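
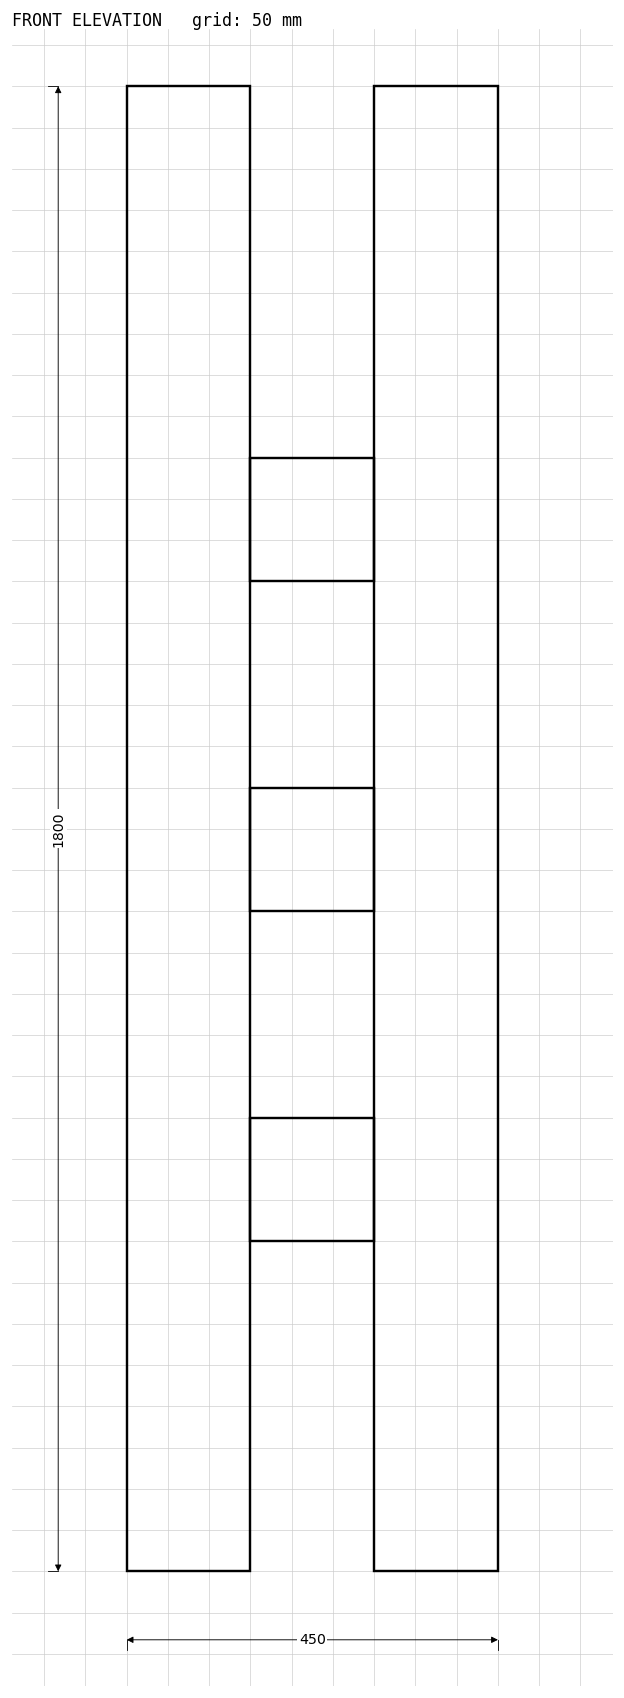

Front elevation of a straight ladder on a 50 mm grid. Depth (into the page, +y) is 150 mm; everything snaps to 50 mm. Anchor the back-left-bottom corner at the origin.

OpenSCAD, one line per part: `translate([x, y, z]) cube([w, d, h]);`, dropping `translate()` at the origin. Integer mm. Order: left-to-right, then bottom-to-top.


cube([150, 150, 1800]);
translate([150, 0, 400]) cube([150, 150, 150]);
translate([150, 0, 800]) cube([150, 150, 150]);
translate([150, 0, 1200]) cube([150, 150, 150]);
translate([300, 0, 0]) cube([150, 150, 1800]);


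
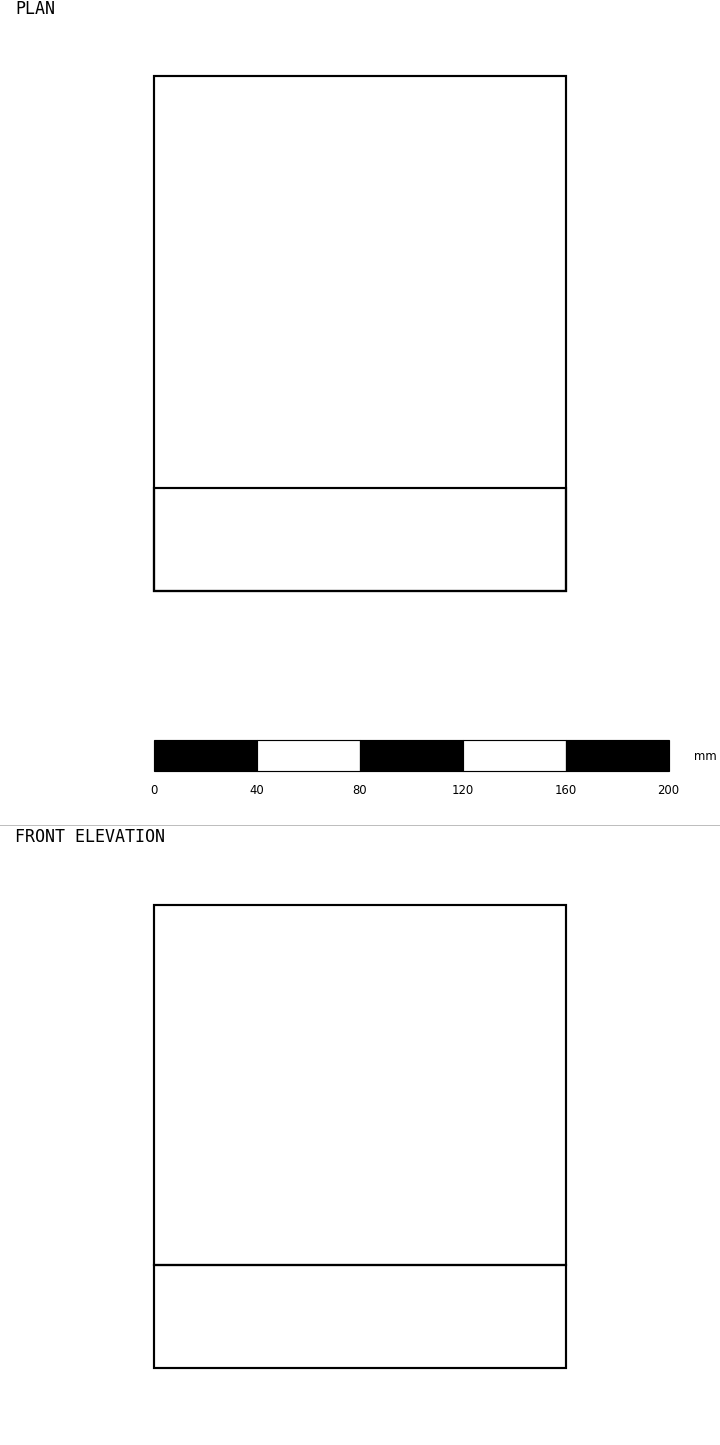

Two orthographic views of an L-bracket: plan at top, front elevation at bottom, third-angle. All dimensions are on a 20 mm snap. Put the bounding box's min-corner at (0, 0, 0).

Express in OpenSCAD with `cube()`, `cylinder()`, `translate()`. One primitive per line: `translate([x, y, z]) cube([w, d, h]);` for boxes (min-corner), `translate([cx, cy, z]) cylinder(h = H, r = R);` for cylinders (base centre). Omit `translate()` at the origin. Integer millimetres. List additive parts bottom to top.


cube([160, 200, 40]);
translate([0, 0, 40]) cube([160, 40, 140]);


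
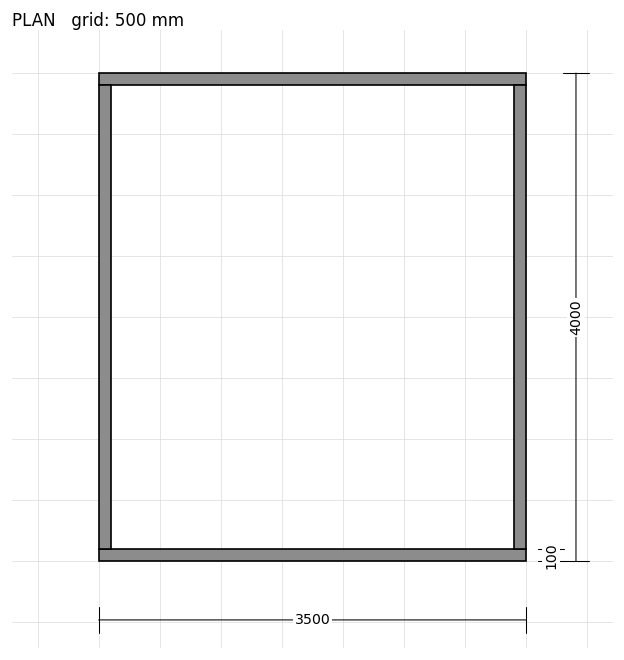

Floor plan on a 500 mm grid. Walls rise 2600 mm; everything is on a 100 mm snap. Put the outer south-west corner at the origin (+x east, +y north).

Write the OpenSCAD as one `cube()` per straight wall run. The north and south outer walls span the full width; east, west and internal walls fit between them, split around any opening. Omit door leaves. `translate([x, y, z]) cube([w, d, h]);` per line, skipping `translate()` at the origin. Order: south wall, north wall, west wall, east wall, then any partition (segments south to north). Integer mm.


cube([3500, 100, 2600]);
translate([0, 3900, 0]) cube([3500, 100, 2600]);
translate([0, 100, 0]) cube([100, 3800, 2600]);
translate([3400, 100, 0]) cube([100, 3800, 2600]);


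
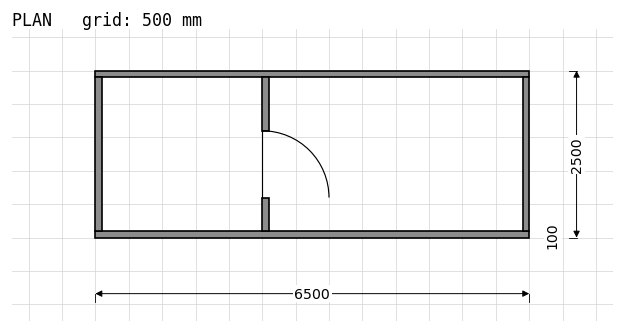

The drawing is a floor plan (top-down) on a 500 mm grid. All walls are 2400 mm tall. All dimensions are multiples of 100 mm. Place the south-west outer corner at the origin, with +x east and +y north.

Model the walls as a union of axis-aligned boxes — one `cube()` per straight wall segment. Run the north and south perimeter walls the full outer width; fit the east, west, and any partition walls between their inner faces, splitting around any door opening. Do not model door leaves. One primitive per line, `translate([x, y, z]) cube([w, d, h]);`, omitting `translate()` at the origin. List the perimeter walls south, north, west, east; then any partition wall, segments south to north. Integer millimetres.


cube([6500, 100, 2400]);
translate([0, 2400, 0]) cube([6500, 100, 2400]);
translate([0, 100, 0]) cube([100, 2300, 2400]);
translate([6400, 100, 0]) cube([100, 2300, 2400]);
translate([2500, 100, 0]) cube([100, 500, 2400]);
translate([2500, 1600, 0]) cube([100, 800, 2400]);


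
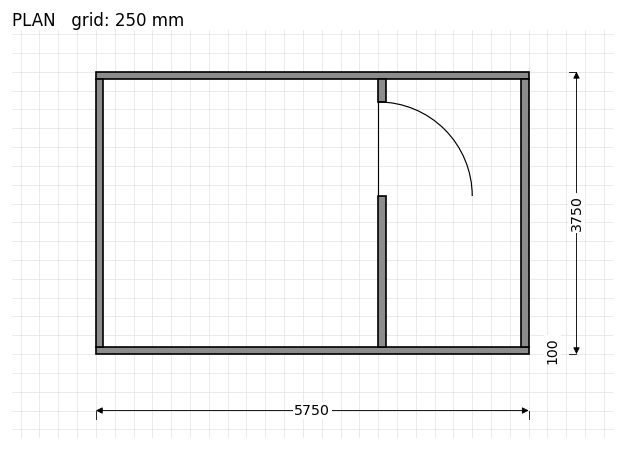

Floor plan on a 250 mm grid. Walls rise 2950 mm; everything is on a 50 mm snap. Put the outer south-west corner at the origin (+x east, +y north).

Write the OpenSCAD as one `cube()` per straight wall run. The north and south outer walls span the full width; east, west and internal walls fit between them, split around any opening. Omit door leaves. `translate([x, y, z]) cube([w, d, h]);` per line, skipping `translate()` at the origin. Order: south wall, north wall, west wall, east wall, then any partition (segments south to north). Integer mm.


cube([5750, 100, 2950]);
translate([0, 3650, 0]) cube([5750, 100, 2950]);
translate([0, 100, 0]) cube([100, 3550, 2950]);
translate([5650, 100, 0]) cube([100, 3550, 2950]);
translate([3750, 100, 0]) cube([100, 2000, 2950]);
translate([3750, 3350, 0]) cube([100, 300, 2950]);


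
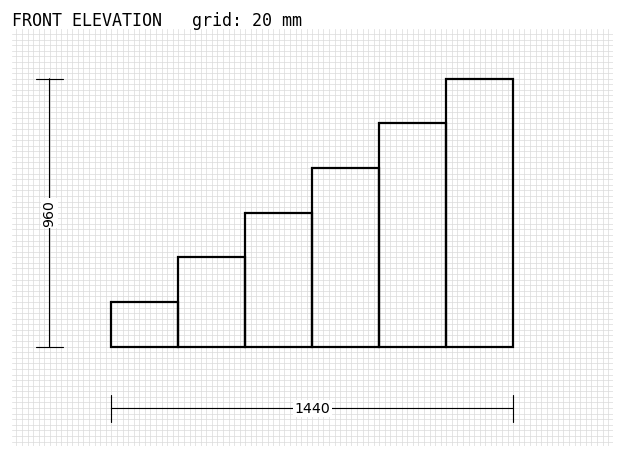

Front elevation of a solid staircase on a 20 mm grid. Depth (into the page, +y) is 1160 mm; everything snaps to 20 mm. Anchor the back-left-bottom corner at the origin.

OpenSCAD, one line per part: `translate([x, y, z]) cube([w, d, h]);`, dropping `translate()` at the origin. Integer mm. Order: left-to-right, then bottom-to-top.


cube([240, 1160, 160]);
translate([240, 0, 0]) cube([240, 1160, 320]);
translate([480, 0, 0]) cube([240, 1160, 480]);
translate([720, 0, 0]) cube([240, 1160, 640]);
translate([960, 0, 0]) cube([240, 1160, 800]);
translate([1200, 0, 0]) cube([240, 1160, 960]);


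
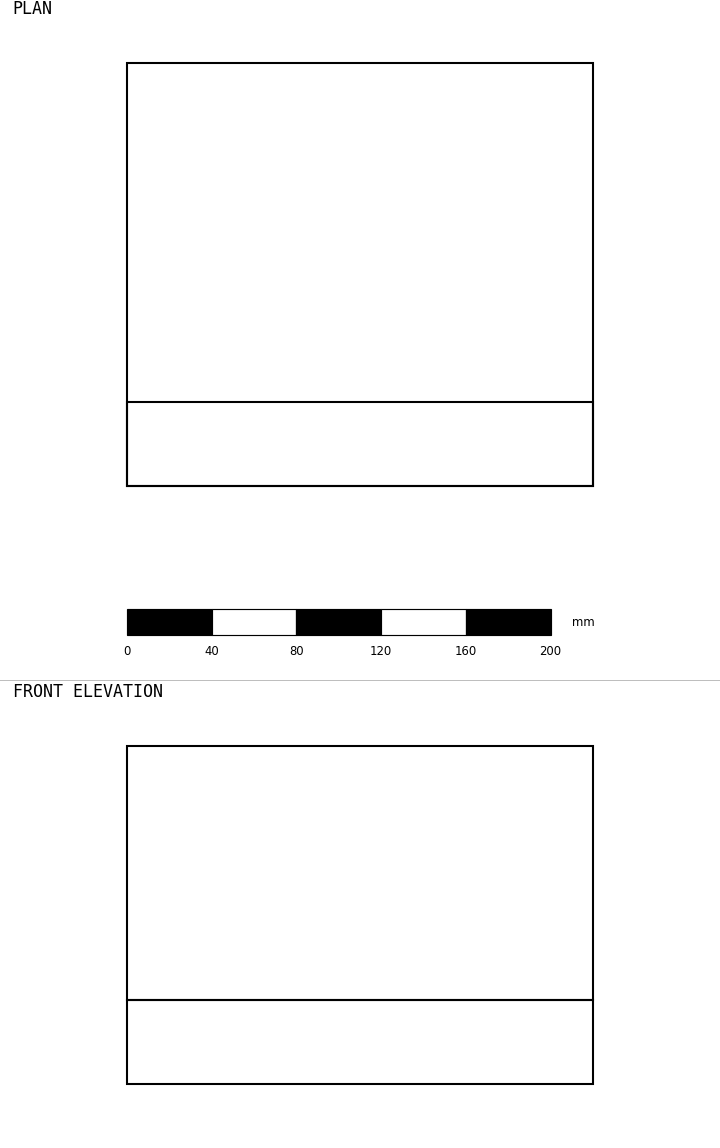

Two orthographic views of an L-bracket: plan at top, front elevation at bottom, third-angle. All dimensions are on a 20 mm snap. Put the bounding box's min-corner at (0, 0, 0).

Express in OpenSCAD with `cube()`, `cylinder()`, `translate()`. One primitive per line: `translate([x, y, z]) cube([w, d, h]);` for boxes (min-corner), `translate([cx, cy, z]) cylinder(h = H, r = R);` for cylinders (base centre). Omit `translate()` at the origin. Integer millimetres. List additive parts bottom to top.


cube([220, 200, 40]);
translate([0, 0, 40]) cube([220, 40, 120]);


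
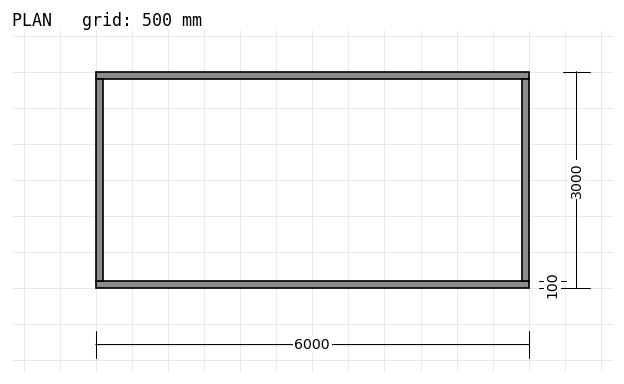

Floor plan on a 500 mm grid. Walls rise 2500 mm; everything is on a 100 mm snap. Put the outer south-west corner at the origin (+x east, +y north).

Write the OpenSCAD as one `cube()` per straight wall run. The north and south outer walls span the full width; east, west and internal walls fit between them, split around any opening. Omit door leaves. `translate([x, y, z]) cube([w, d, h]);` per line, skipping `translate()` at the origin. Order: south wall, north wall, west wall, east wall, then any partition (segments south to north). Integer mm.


cube([6000, 100, 2500]);
translate([0, 2900, 0]) cube([6000, 100, 2500]);
translate([0, 100, 0]) cube([100, 2800, 2500]);
translate([5900, 100, 0]) cube([100, 2800, 2500]);


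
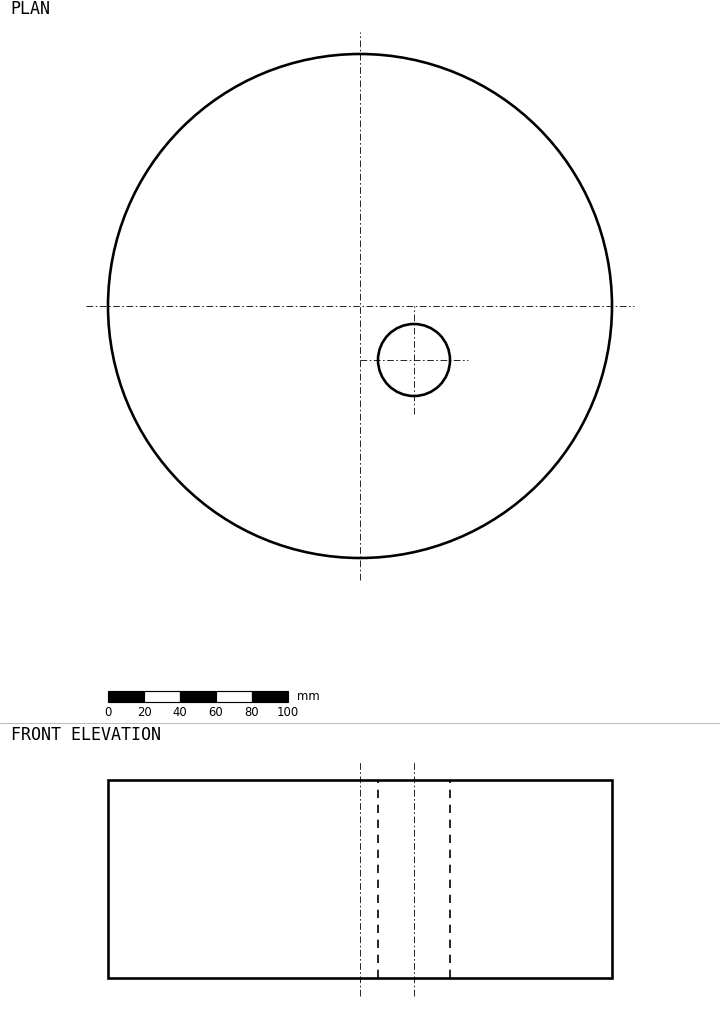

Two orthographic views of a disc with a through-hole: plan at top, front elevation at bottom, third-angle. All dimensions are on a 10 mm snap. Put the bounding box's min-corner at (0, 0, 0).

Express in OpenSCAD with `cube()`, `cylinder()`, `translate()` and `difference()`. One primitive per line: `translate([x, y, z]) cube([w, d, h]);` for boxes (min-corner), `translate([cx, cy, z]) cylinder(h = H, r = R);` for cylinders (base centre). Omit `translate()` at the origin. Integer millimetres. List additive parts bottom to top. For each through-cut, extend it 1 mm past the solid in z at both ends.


difference() {
  translate([140, 140, 0]) cylinder(h = 110, r = 140);
  translate([170, 110, -1]) cylinder(h = 112, r = 20);
}


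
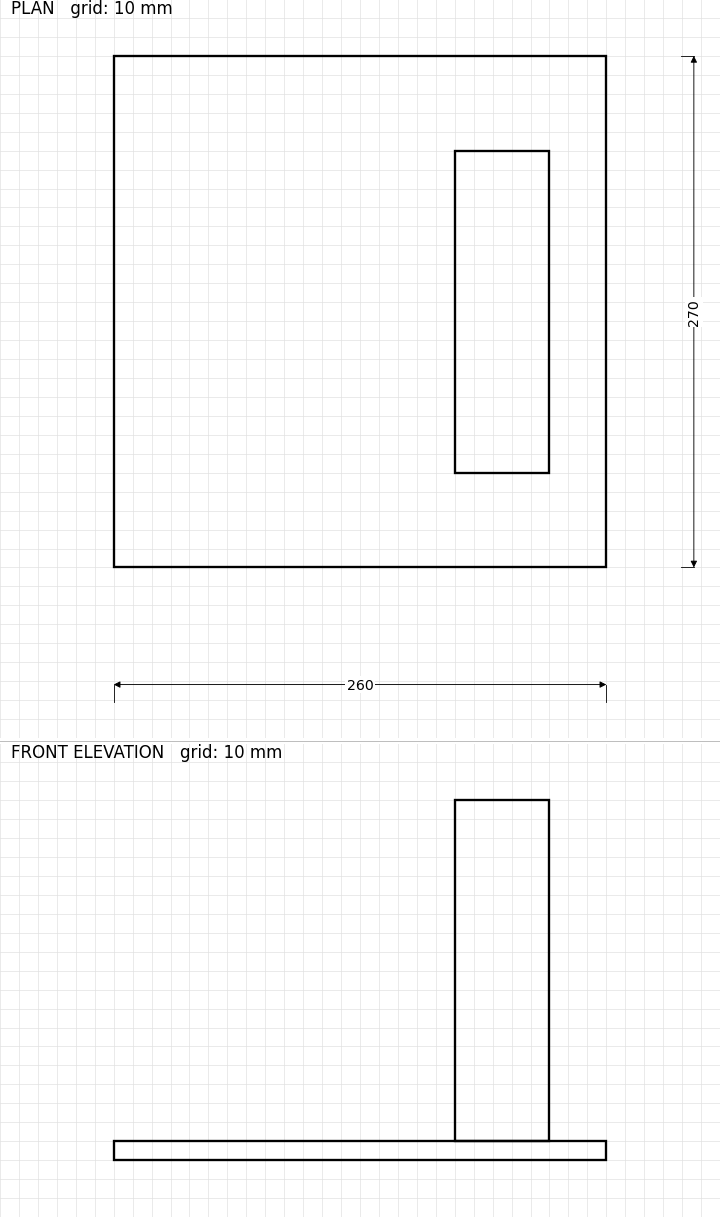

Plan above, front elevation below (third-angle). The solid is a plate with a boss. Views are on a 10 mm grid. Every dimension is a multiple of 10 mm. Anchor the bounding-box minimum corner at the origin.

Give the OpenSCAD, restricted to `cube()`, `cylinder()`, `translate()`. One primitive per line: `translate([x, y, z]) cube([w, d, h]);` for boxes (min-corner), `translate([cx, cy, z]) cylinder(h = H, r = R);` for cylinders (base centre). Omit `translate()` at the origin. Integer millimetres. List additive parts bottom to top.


cube([260, 270, 10]);
translate([180, 50, 10]) cube([50, 170, 180]);


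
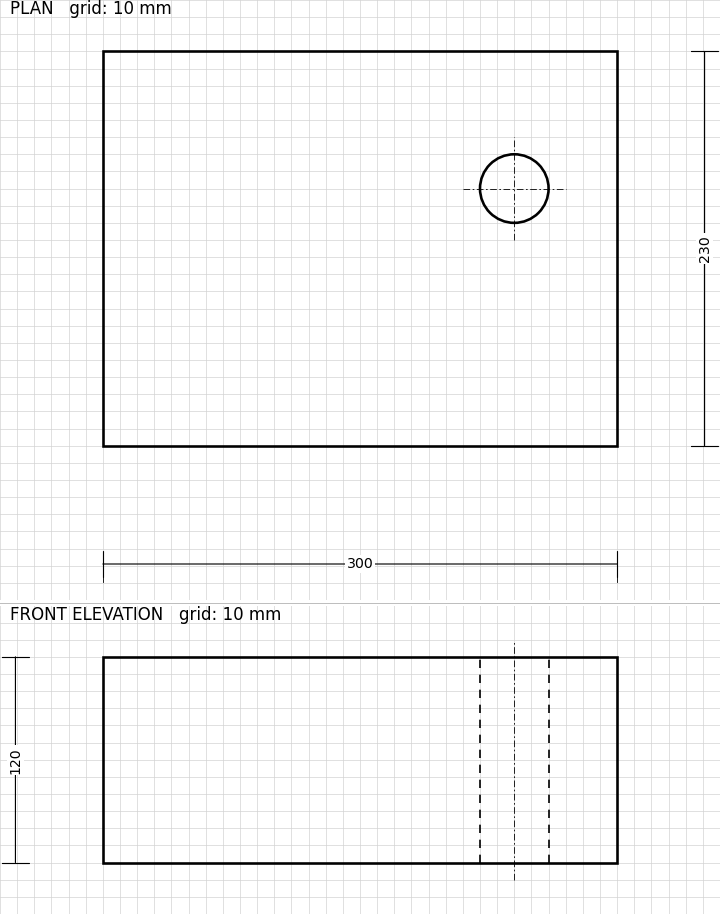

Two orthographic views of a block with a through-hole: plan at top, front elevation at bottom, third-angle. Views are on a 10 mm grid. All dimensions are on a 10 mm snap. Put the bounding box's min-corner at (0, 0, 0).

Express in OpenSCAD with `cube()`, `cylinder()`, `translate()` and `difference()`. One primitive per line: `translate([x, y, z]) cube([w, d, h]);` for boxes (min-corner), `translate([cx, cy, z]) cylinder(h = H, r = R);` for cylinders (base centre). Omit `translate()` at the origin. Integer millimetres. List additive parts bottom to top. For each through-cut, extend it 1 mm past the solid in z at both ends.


difference() {
  cube([300, 230, 120]);
  translate([240, 150, -1]) cylinder(h = 122, r = 20);
}


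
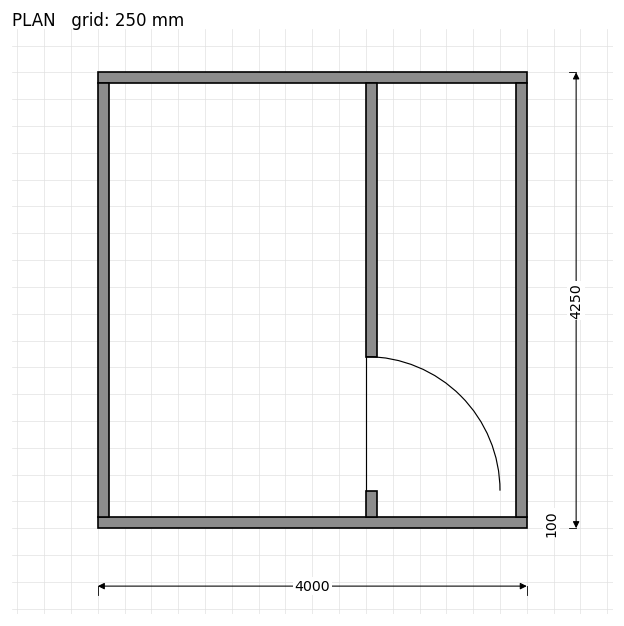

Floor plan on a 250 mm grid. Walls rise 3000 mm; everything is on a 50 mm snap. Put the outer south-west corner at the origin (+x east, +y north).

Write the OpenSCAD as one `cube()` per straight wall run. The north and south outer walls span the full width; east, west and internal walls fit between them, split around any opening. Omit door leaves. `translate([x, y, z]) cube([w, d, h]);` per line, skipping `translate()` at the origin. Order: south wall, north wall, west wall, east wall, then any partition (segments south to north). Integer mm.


cube([4000, 100, 3000]);
translate([0, 4150, 0]) cube([4000, 100, 3000]);
translate([0, 100, 0]) cube([100, 4050, 3000]);
translate([3900, 100, 0]) cube([100, 4050, 3000]);
translate([2500, 100, 0]) cube([100, 250, 3000]);
translate([2500, 1600, 0]) cube([100, 2550, 3000]);


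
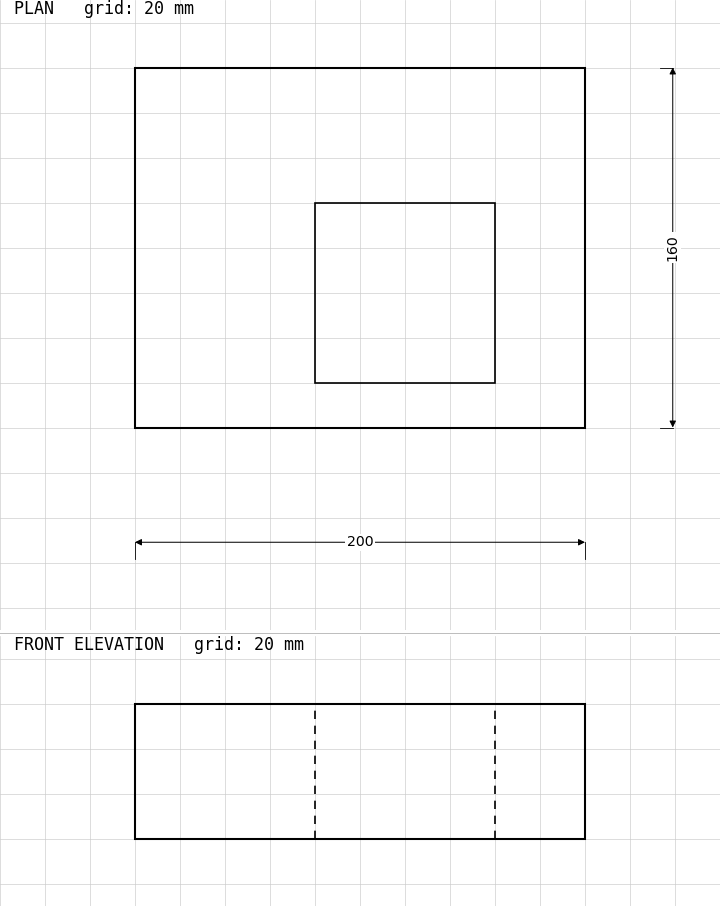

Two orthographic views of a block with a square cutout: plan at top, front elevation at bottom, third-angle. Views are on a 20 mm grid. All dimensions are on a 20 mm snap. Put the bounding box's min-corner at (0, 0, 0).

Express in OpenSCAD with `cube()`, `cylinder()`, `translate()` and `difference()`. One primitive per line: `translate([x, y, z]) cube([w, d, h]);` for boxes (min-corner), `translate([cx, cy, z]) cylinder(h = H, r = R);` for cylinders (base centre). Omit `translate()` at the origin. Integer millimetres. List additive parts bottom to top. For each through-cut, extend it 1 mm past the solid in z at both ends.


difference() {
  cube([200, 160, 60]);
  translate([80, 20, -1]) cube([80, 80, 62]);
}


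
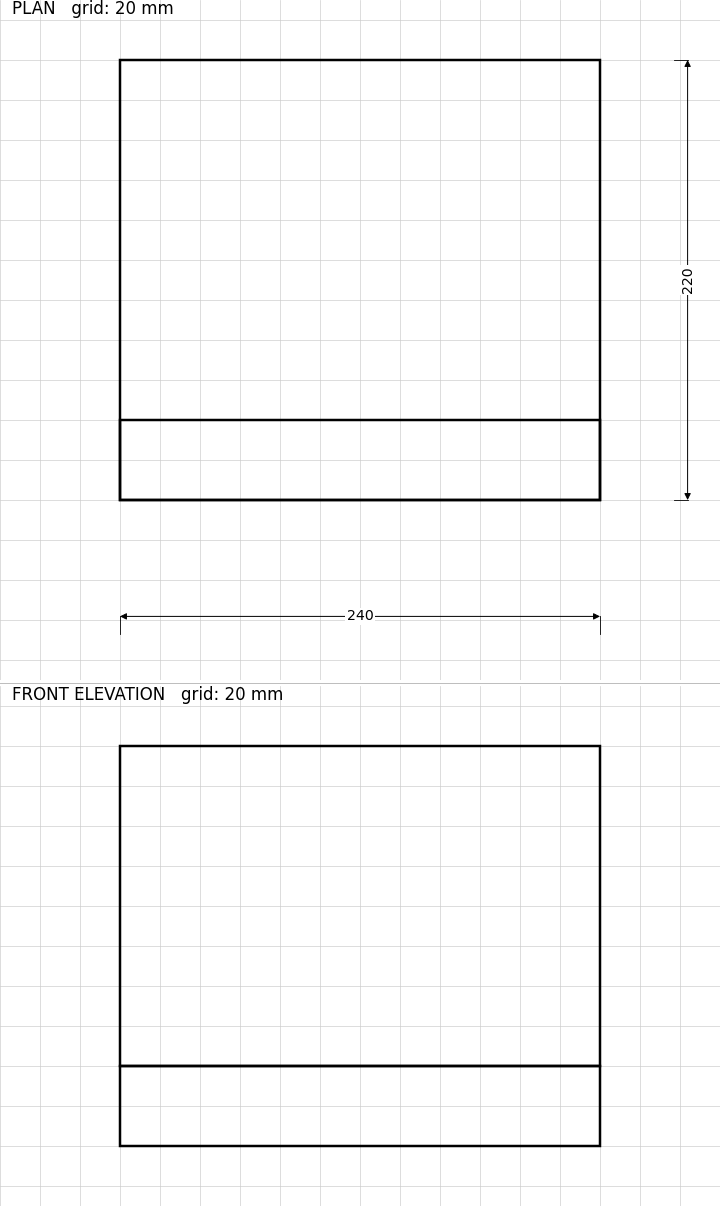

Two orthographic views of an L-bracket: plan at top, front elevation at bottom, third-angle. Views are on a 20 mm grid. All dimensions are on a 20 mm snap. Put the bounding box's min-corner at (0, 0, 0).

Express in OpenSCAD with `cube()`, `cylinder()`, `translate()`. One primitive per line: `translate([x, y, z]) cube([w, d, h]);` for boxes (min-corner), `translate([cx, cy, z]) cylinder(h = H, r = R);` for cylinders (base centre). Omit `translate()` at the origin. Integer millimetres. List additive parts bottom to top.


cube([240, 220, 40]);
translate([0, 0, 40]) cube([240, 40, 160]);


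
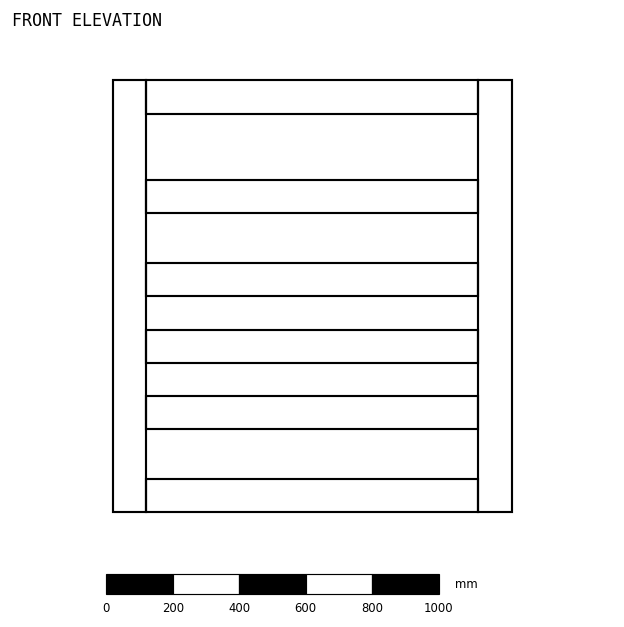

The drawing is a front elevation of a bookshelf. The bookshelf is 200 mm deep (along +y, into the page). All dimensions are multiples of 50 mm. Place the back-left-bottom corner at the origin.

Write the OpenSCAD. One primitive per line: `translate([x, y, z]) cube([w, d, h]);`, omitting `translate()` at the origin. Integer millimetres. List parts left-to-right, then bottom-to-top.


cube([100, 200, 1300]);
translate([100, 0, 0]) cube([1000, 200, 100]);
translate([100, 0, 250]) cube([1000, 200, 100]);
translate([100, 0, 450]) cube([1000, 200, 100]);
translate([100, 0, 650]) cube([1000, 200, 100]);
translate([100, 0, 900]) cube([1000, 200, 100]);
translate([100, 0, 1200]) cube([1000, 200, 100]);
translate([1100, 0, 0]) cube([100, 200, 1300]);


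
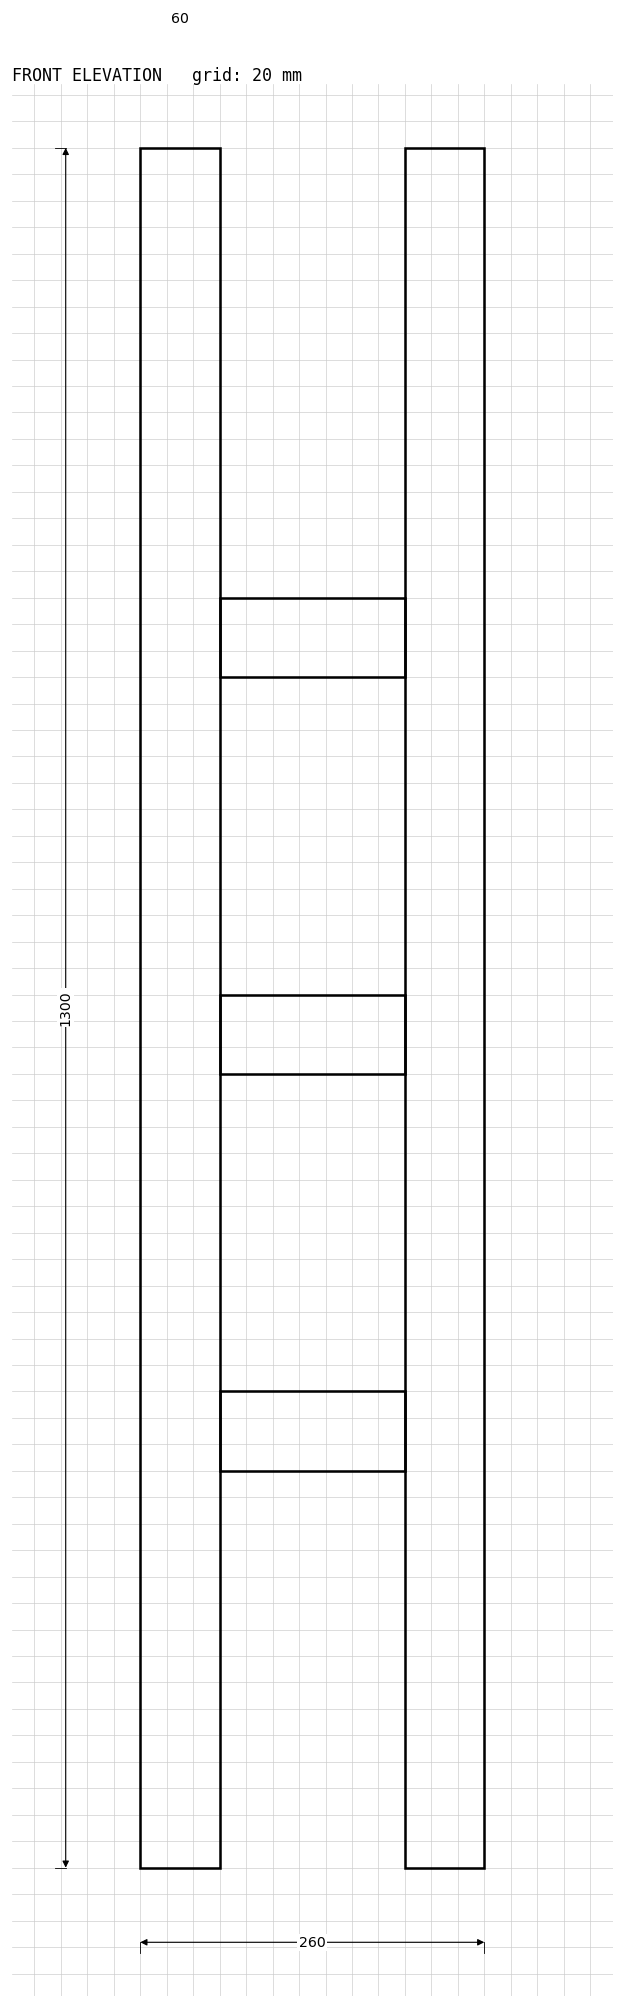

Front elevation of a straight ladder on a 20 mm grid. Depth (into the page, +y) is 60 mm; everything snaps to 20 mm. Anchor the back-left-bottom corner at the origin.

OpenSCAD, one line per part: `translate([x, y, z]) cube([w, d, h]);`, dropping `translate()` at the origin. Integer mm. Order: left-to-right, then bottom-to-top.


cube([60, 60, 1300]);
translate([60, 0, 300]) cube([140, 60, 60]);
translate([60, 0, 600]) cube([140, 60, 60]);
translate([60, 0, 900]) cube([140, 60, 60]);
translate([200, 0, 0]) cube([60, 60, 1300]);


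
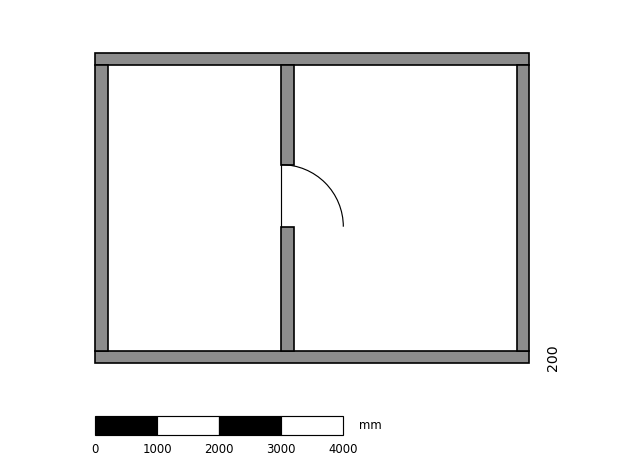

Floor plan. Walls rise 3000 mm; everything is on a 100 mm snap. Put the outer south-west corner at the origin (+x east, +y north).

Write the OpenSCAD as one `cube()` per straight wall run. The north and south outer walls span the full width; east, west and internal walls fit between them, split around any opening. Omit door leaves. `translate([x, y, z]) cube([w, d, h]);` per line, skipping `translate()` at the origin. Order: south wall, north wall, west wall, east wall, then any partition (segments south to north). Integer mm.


cube([7000, 200, 3000]);
translate([0, 4800, 0]) cube([7000, 200, 3000]);
translate([0, 200, 0]) cube([200, 4600, 3000]);
translate([6800, 200, 0]) cube([200, 4600, 3000]);
translate([3000, 200, 0]) cube([200, 2000, 3000]);
translate([3000, 3200, 0]) cube([200, 1600, 3000]);


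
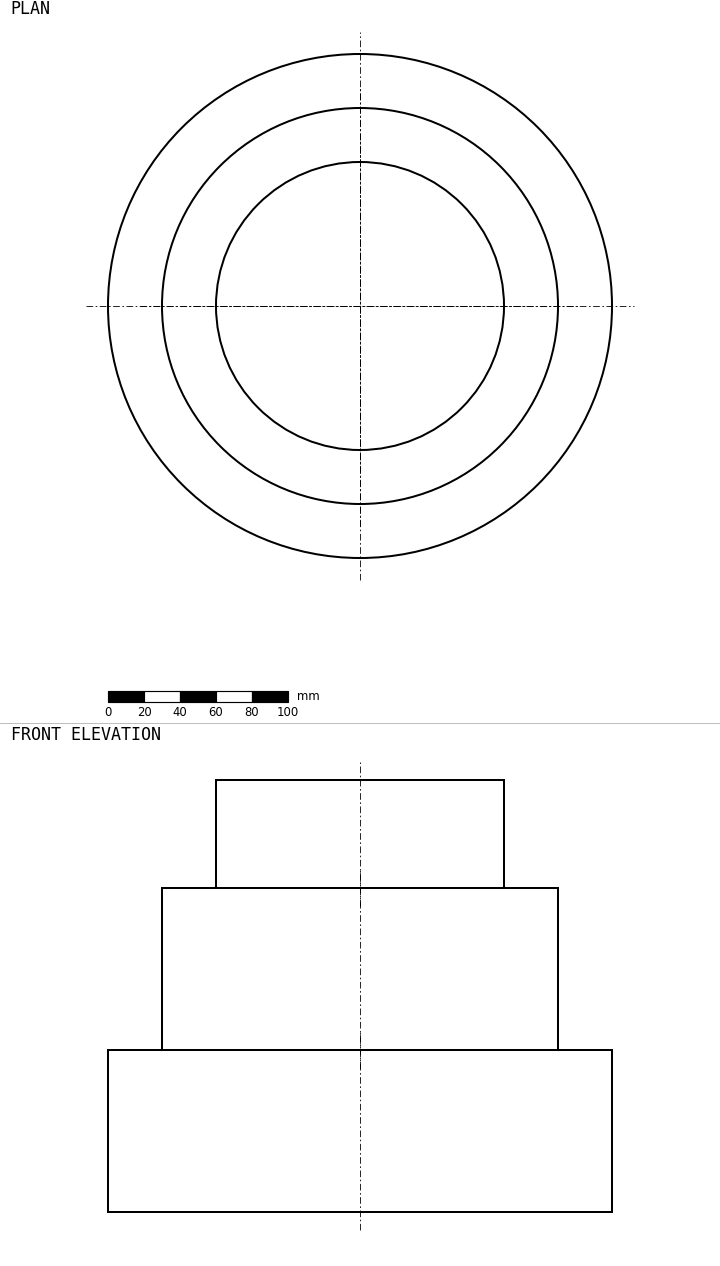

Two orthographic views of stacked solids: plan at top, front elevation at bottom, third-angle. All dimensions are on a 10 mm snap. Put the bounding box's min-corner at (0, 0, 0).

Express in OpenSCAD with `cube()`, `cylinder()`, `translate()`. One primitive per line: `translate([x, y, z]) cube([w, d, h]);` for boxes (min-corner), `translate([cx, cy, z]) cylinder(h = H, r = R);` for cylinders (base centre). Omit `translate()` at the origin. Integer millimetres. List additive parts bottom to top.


translate([140, 140, 0]) cylinder(h = 90, r = 140);
translate([140, 140, 90]) cylinder(h = 90, r = 110);
translate([140, 140, 180]) cylinder(h = 60, r = 80);


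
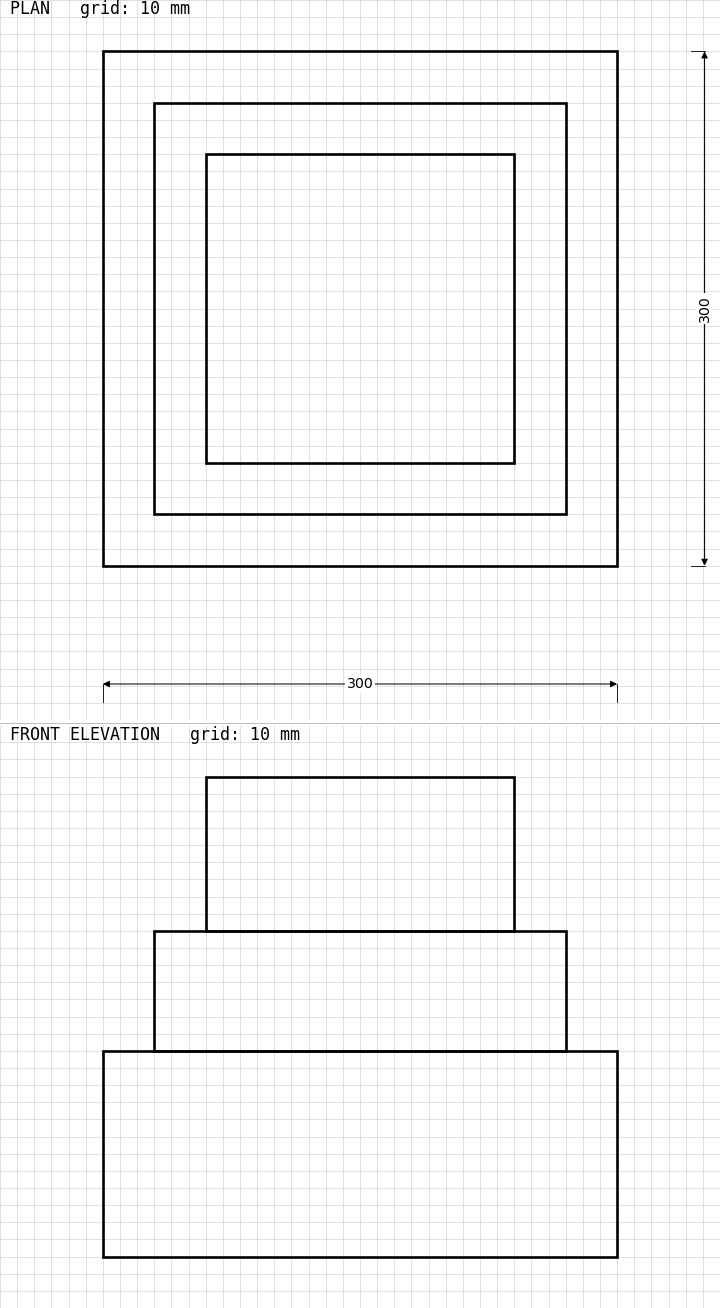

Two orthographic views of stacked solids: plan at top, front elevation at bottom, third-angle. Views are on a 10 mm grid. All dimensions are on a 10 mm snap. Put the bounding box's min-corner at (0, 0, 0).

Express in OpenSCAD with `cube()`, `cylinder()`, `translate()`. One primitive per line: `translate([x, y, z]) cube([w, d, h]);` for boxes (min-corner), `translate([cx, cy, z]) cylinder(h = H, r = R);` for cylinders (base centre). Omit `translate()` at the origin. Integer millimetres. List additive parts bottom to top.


cube([300, 300, 120]);
translate([30, 30, 120]) cube([240, 240, 70]);
translate([60, 60, 190]) cube([180, 180, 90]);


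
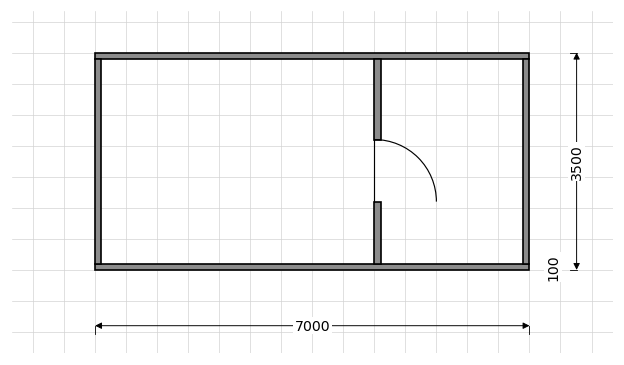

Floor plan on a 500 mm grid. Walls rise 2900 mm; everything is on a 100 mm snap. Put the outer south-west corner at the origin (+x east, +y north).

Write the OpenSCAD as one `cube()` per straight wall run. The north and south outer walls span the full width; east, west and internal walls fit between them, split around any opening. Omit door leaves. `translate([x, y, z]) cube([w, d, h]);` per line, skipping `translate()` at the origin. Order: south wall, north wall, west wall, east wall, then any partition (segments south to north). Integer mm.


cube([7000, 100, 2900]);
translate([0, 3400, 0]) cube([7000, 100, 2900]);
translate([0, 100, 0]) cube([100, 3300, 2900]);
translate([6900, 100, 0]) cube([100, 3300, 2900]);
translate([4500, 100, 0]) cube([100, 1000, 2900]);
translate([4500, 2100, 0]) cube([100, 1300, 2900]);


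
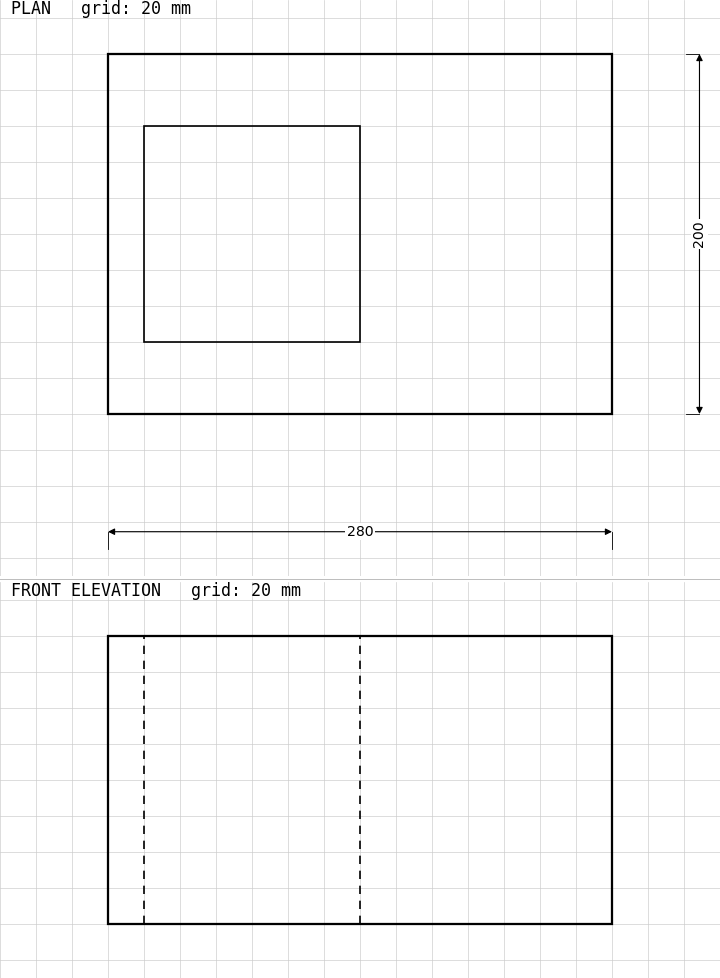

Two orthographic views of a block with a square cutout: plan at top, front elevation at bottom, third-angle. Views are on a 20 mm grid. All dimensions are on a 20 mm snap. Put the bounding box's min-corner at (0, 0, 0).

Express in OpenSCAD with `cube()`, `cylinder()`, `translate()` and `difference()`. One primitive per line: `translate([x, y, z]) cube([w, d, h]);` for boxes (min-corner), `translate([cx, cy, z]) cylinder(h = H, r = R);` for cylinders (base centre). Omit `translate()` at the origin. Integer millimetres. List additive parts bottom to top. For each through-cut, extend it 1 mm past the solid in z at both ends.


difference() {
  cube([280, 200, 160]);
  translate([20, 40, -1]) cube([120, 120, 162]);
}


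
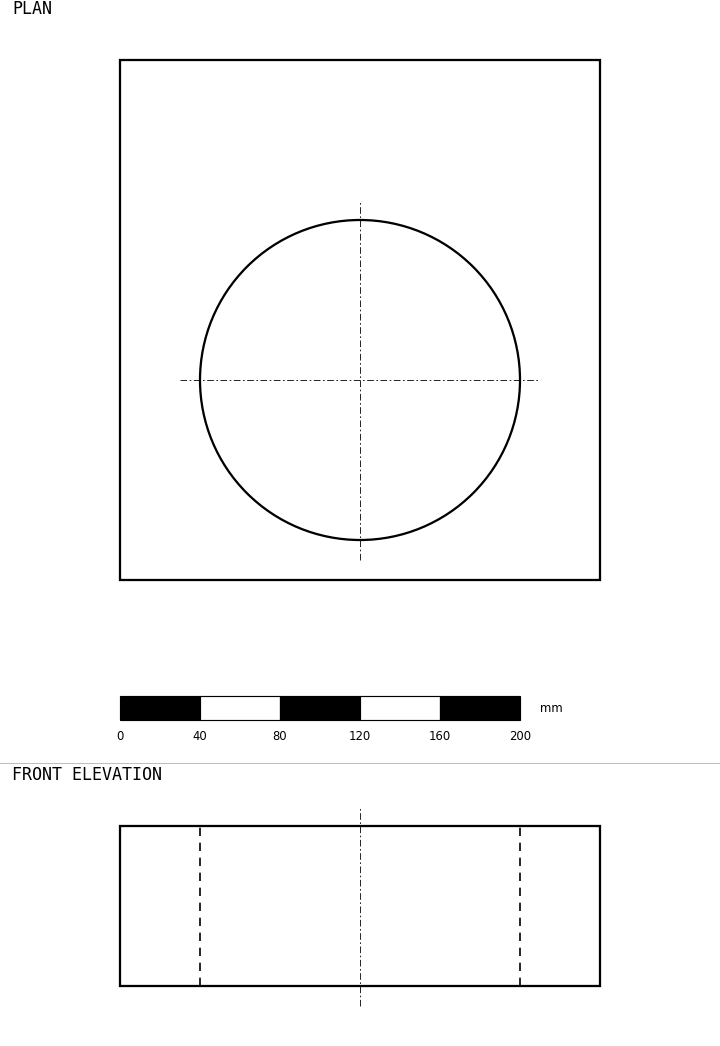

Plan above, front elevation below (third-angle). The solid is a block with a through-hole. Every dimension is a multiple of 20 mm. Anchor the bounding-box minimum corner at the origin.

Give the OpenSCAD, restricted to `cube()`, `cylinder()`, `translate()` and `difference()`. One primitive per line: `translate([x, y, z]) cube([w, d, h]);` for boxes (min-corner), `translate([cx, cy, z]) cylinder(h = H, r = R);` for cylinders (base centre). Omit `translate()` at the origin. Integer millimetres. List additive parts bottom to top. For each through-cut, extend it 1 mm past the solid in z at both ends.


difference() {
  cube([240, 260, 80]);
  translate([120, 100, -1]) cylinder(h = 82, r = 80);
}


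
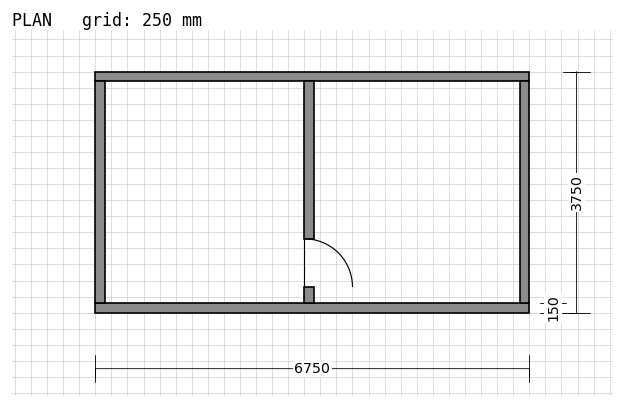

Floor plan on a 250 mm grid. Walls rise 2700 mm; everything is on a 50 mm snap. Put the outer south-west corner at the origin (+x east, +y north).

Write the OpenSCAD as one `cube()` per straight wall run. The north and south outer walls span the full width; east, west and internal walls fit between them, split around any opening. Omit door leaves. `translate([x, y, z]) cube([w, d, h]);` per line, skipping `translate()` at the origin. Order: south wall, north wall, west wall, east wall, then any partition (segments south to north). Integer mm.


cube([6750, 150, 2700]);
translate([0, 3600, 0]) cube([6750, 150, 2700]);
translate([0, 150, 0]) cube([150, 3450, 2700]);
translate([6600, 150, 0]) cube([150, 3450, 2700]);
translate([3250, 150, 0]) cube([150, 250, 2700]);
translate([3250, 1150, 0]) cube([150, 2450, 2700]);


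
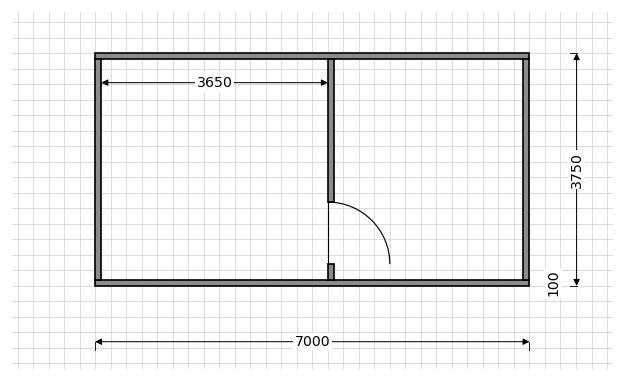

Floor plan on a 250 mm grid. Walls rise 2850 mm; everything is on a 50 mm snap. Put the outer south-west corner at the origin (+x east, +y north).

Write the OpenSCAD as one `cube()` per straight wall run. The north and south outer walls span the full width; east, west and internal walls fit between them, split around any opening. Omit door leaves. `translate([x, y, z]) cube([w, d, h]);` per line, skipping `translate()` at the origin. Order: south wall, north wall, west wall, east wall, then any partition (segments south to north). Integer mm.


cube([7000, 100, 2850]);
translate([0, 3650, 0]) cube([7000, 100, 2850]);
translate([0, 100, 0]) cube([100, 3550, 2850]);
translate([6900, 100, 0]) cube([100, 3550, 2850]);
translate([3750, 100, 0]) cube([100, 250, 2850]);
translate([3750, 1350, 0]) cube([100, 2300, 2850]);


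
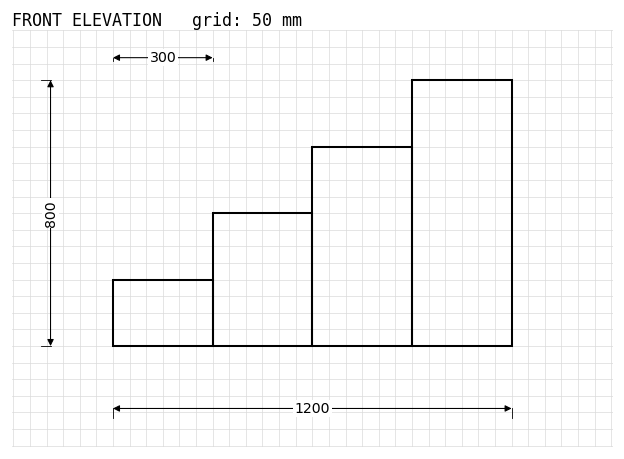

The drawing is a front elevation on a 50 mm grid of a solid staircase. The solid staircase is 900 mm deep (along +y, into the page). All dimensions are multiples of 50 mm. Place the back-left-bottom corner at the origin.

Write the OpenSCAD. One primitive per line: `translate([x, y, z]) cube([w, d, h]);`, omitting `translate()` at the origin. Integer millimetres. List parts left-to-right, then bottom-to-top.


cube([300, 900, 200]);
translate([300, 0, 0]) cube([300, 900, 400]);
translate([600, 0, 0]) cube([300, 900, 600]);
translate([900, 0, 0]) cube([300, 900, 800]);


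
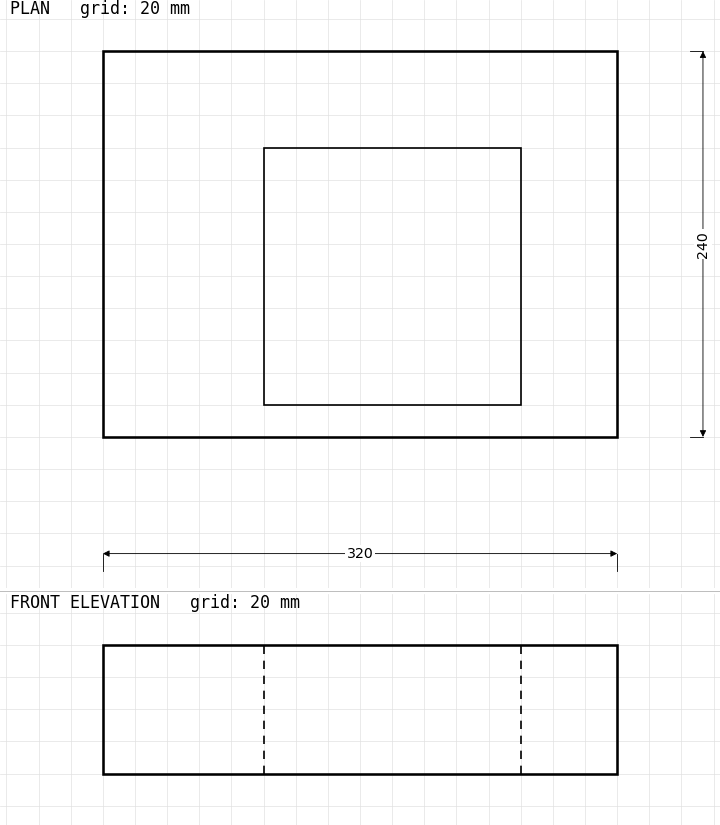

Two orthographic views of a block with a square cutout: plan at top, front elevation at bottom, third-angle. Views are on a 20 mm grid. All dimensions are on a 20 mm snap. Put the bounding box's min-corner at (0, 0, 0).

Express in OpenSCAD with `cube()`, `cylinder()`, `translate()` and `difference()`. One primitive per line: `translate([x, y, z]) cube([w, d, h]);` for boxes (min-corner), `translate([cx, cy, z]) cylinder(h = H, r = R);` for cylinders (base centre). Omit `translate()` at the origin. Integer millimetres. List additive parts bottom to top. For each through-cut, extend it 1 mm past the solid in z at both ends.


difference() {
  cube([320, 240, 80]);
  translate([100, 20, -1]) cube([160, 160, 82]);
}


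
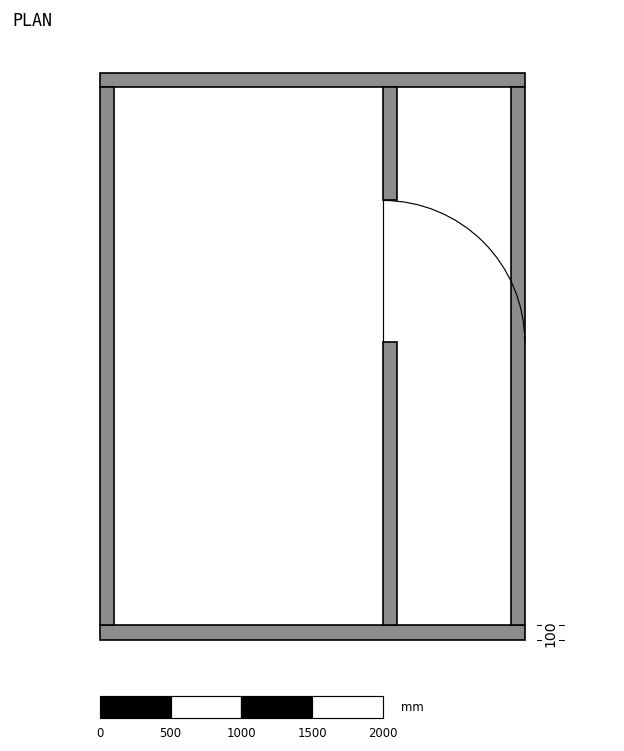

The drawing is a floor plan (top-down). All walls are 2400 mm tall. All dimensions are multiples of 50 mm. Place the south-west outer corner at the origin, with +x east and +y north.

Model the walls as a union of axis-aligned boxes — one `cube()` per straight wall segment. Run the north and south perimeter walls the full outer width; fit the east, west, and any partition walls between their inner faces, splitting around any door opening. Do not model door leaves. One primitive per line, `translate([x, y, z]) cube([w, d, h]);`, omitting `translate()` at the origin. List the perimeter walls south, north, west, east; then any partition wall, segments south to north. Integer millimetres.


cube([3000, 100, 2400]);
translate([0, 3900, 0]) cube([3000, 100, 2400]);
translate([0, 100, 0]) cube([100, 3800, 2400]);
translate([2900, 100, 0]) cube([100, 3800, 2400]);
translate([2000, 100, 0]) cube([100, 2000, 2400]);
translate([2000, 3100, 0]) cube([100, 800, 2400]);


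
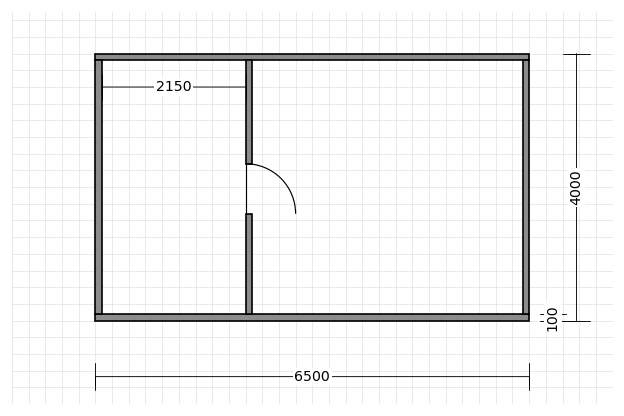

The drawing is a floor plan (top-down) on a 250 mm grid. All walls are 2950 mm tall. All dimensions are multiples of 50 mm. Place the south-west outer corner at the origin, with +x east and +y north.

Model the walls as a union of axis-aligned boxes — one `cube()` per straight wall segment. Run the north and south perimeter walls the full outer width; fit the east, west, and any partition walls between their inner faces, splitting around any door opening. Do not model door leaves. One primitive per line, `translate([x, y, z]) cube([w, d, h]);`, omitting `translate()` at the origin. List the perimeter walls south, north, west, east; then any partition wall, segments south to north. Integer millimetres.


cube([6500, 100, 2950]);
translate([0, 3900, 0]) cube([6500, 100, 2950]);
translate([0, 100, 0]) cube([100, 3800, 2950]);
translate([6400, 100, 0]) cube([100, 3800, 2950]);
translate([2250, 100, 0]) cube([100, 1500, 2950]);
translate([2250, 2350, 0]) cube([100, 1550, 2950]);


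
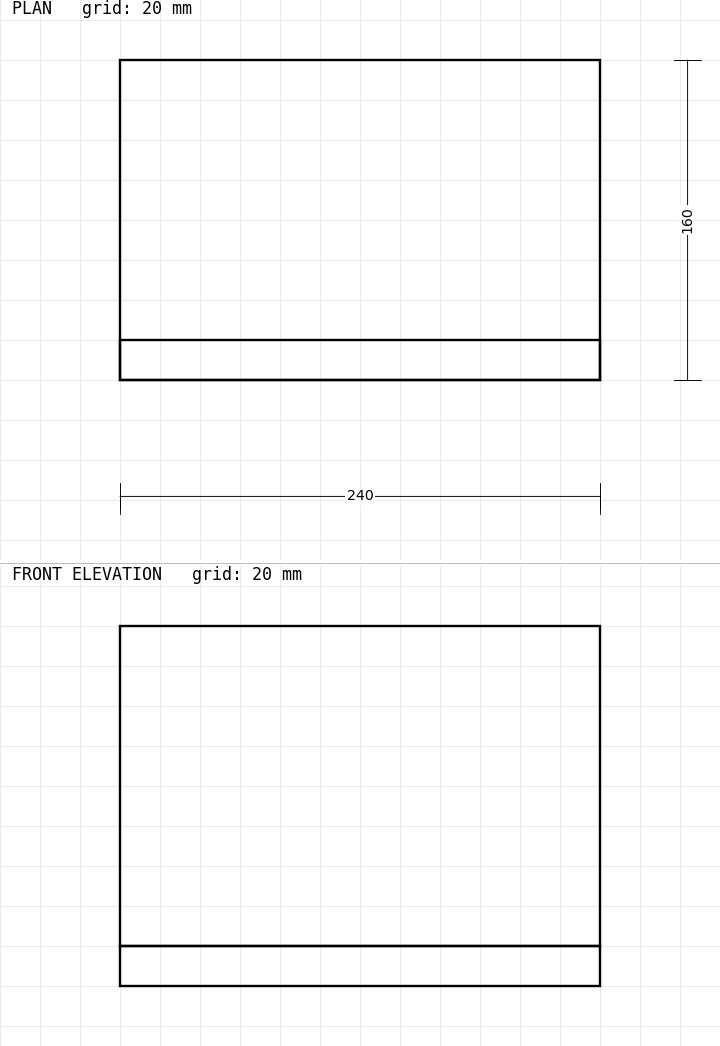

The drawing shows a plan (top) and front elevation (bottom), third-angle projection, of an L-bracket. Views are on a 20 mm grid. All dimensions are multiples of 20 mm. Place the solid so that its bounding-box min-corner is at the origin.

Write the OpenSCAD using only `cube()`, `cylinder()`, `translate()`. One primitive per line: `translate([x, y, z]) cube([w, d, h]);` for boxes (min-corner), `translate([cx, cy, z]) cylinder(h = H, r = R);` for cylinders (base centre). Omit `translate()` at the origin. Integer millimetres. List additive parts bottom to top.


cube([240, 160, 20]);
translate([0, 0, 20]) cube([240, 20, 160]);


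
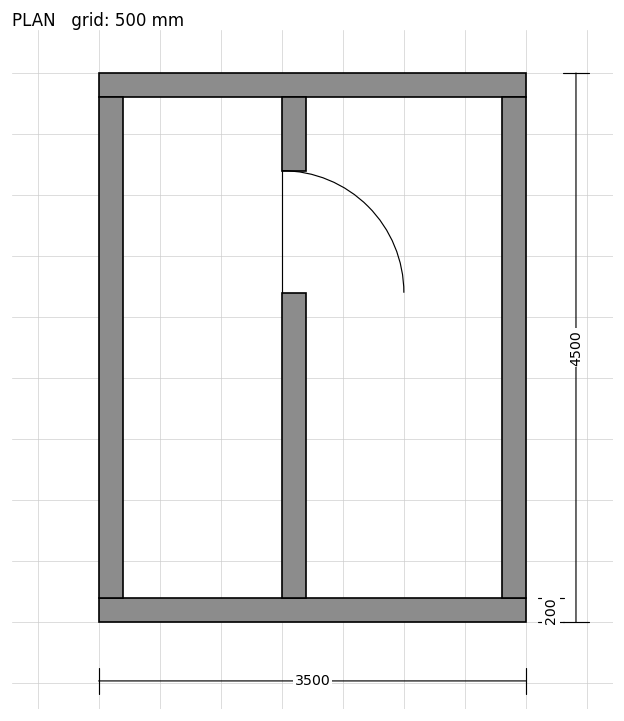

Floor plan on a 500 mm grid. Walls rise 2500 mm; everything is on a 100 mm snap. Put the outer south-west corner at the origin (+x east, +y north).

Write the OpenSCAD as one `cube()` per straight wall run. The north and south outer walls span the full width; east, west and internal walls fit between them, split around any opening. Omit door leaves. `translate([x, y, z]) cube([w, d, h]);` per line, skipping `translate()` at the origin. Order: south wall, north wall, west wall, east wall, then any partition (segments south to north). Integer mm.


cube([3500, 200, 2500]);
translate([0, 4300, 0]) cube([3500, 200, 2500]);
translate([0, 200, 0]) cube([200, 4100, 2500]);
translate([3300, 200, 0]) cube([200, 4100, 2500]);
translate([1500, 200, 0]) cube([200, 2500, 2500]);
translate([1500, 3700, 0]) cube([200, 600, 2500]);


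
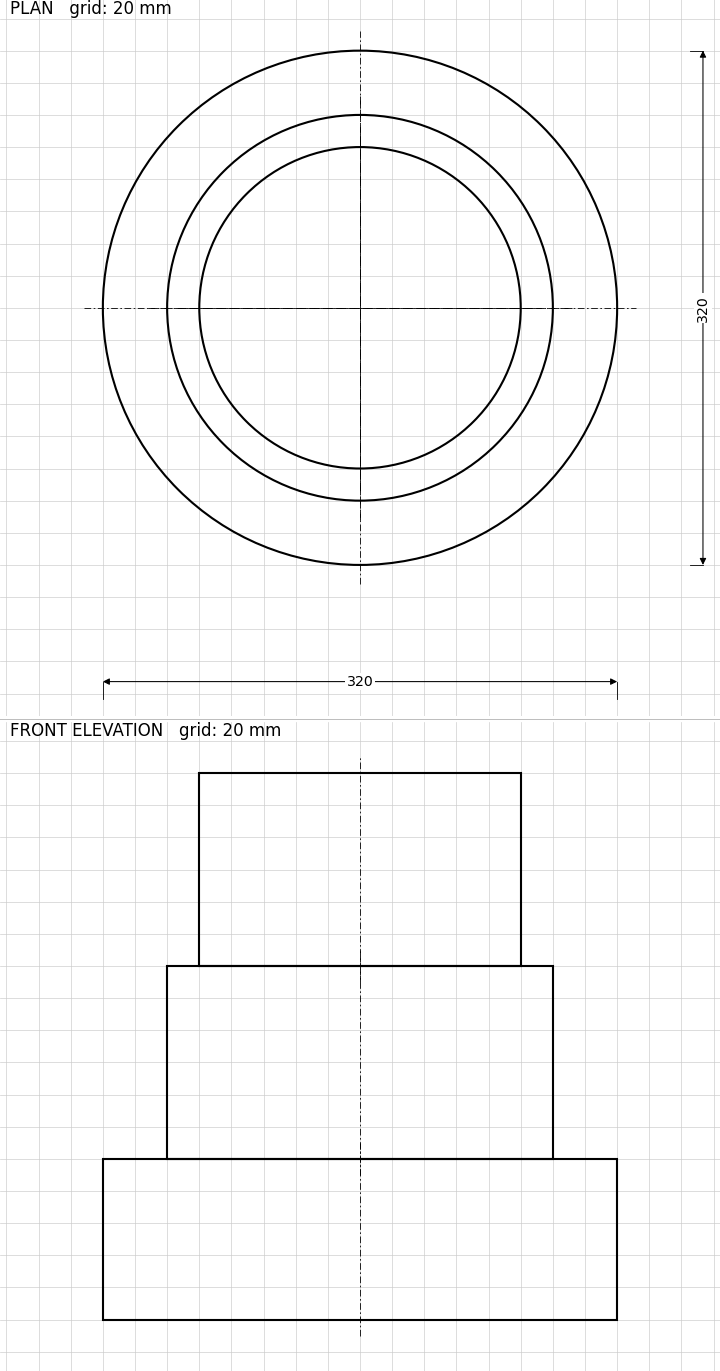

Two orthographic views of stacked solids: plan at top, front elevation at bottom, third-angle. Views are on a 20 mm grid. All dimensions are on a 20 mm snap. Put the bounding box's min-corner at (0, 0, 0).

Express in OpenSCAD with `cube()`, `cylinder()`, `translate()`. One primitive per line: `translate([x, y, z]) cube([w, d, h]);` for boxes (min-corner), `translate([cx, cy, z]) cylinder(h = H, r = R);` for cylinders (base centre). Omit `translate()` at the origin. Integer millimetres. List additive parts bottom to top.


translate([160, 160, 0]) cylinder(h = 100, r = 160);
translate([160, 160, 100]) cylinder(h = 120, r = 120);
translate([160, 160, 220]) cylinder(h = 120, r = 100);


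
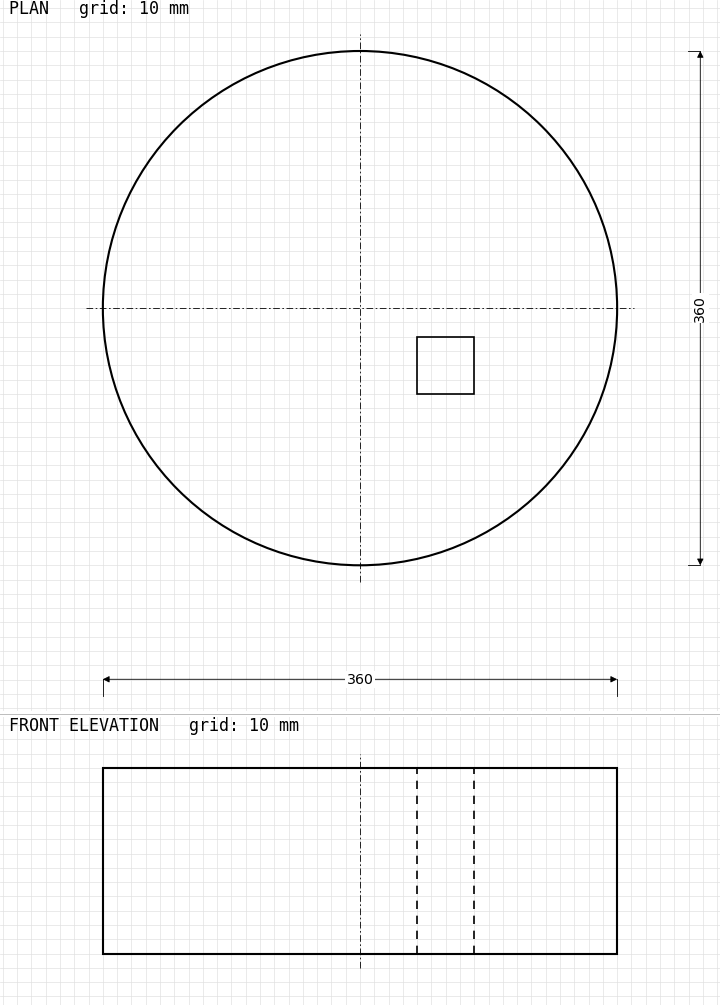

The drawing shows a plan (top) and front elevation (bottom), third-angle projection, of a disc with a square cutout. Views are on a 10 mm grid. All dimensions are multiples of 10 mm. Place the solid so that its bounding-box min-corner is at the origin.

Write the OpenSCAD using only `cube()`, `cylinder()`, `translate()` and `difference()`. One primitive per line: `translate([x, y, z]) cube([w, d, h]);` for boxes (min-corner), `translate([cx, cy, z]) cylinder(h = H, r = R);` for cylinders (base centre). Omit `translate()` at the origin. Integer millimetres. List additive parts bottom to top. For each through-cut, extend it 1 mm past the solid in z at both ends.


difference() {
  translate([180, 180, 0]) cylinder(h = 130, r = 180);
  translate([220, 120, -1]) cube([40, 40, 132]);
}


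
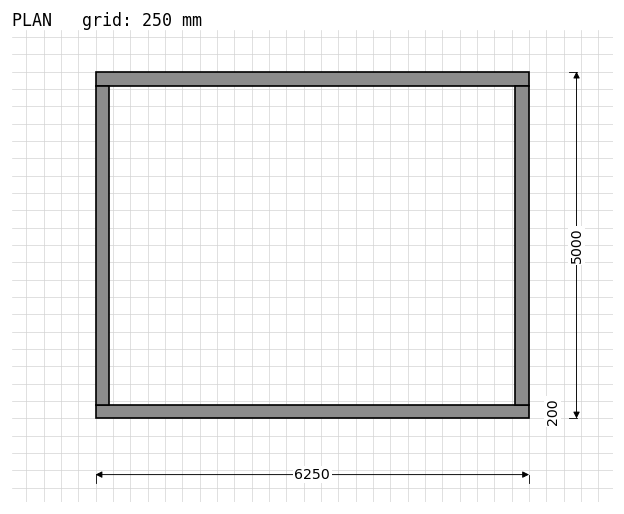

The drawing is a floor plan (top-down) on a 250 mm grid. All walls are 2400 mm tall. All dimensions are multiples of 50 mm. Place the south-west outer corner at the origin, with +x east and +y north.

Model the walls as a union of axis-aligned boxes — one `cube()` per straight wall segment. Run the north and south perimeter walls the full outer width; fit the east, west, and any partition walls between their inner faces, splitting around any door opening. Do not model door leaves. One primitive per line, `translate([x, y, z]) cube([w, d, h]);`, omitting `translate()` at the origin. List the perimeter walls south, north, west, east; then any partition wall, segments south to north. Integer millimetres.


cube([6250, 200, 2400]);
translate([0, 4800, 0]) cube([6250, 200, 2400]);
translate([0, 200, 0]) cube([200, 4600, 2400]);
translate([6050, 200, 0]) cube([200, 4600, 2400]);


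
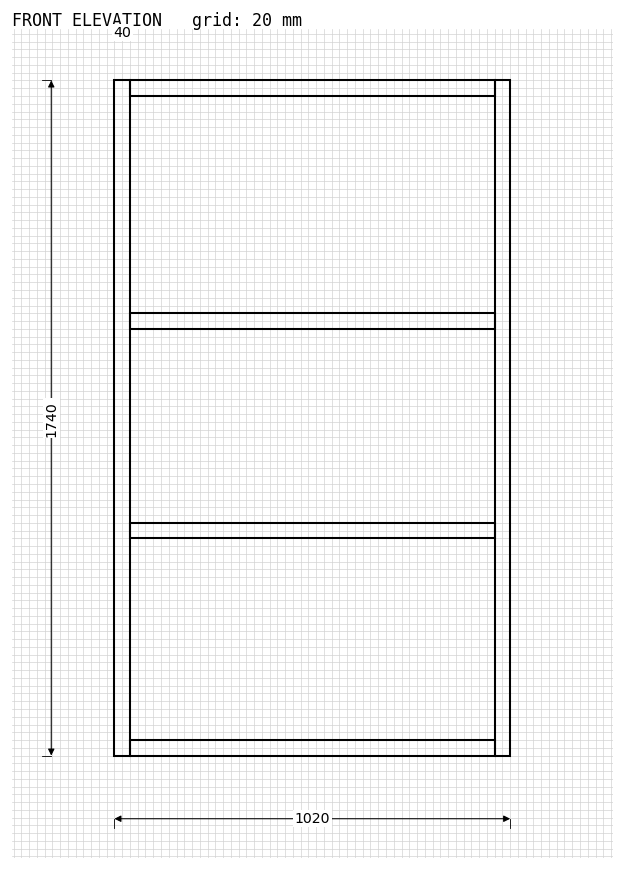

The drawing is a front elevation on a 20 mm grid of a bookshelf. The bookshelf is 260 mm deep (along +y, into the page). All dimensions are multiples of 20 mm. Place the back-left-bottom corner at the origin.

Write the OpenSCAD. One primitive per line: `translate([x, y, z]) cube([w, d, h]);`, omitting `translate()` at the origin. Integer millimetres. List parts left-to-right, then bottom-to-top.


cube([40, 260, 1740]);
translate([40, 0, 0]) cube([940, 260, 40]);
translate([40, 0, 560]) cube([940, 260, 40]);
translate([40, 0, 1100]) cube([940, 260, 40]);
translate([40, 0, 1700]) cube([940, 260, 40]);
translate([980, 0, 0]) cube([40, 260, 1740]);


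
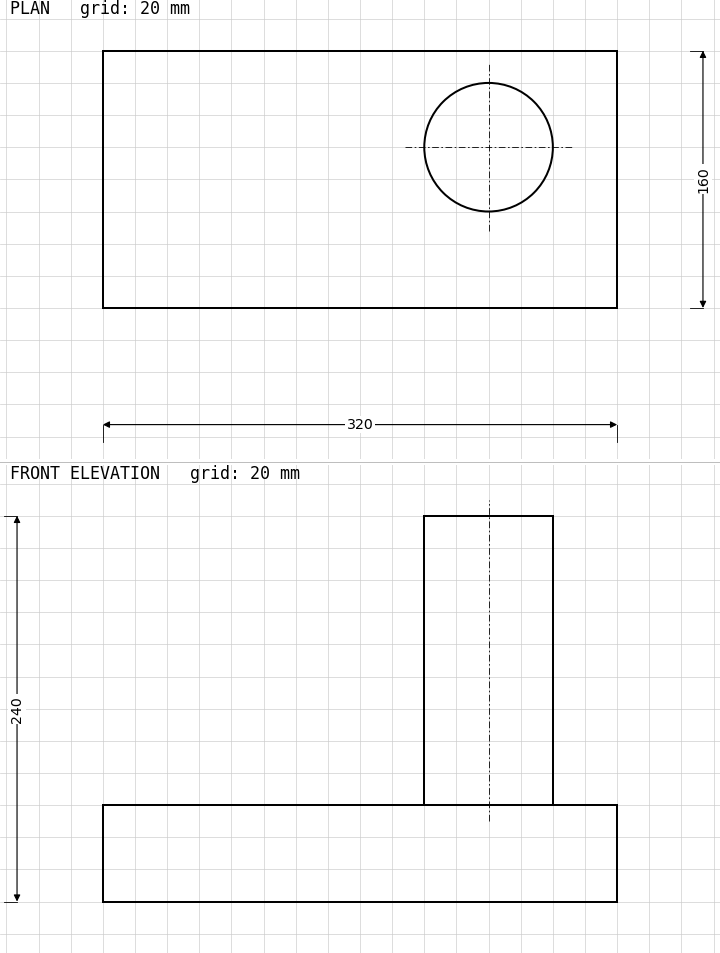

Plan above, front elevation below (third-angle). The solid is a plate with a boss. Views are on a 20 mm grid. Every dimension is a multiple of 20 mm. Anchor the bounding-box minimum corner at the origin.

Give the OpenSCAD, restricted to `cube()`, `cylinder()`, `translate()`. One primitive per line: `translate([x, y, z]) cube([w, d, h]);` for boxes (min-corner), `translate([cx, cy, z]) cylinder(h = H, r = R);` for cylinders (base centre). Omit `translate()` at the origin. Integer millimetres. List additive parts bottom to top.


cube([320, 160, 60]);
translate([240, 100, 60]) cylinder(h = 180, r = 40);


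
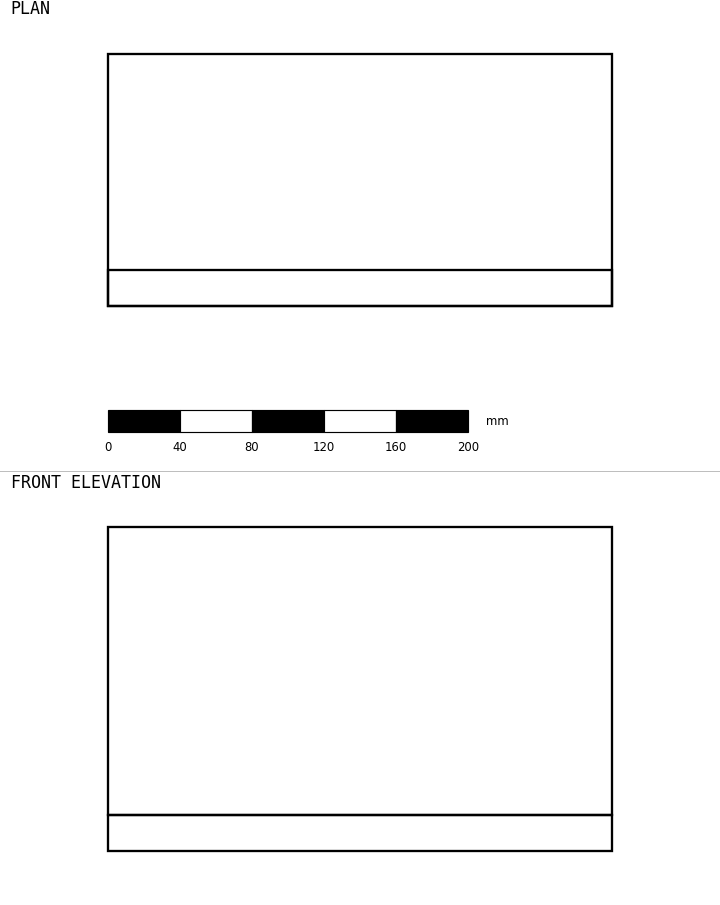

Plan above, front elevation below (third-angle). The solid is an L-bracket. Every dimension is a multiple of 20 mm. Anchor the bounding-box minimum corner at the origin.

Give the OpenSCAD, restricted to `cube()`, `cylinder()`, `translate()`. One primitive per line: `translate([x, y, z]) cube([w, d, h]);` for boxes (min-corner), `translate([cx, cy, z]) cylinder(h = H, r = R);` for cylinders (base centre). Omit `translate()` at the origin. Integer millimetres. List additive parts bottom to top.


cube([280, 140, 20]);
translate([0, 0, 20]) cube([280, 20, 160]);


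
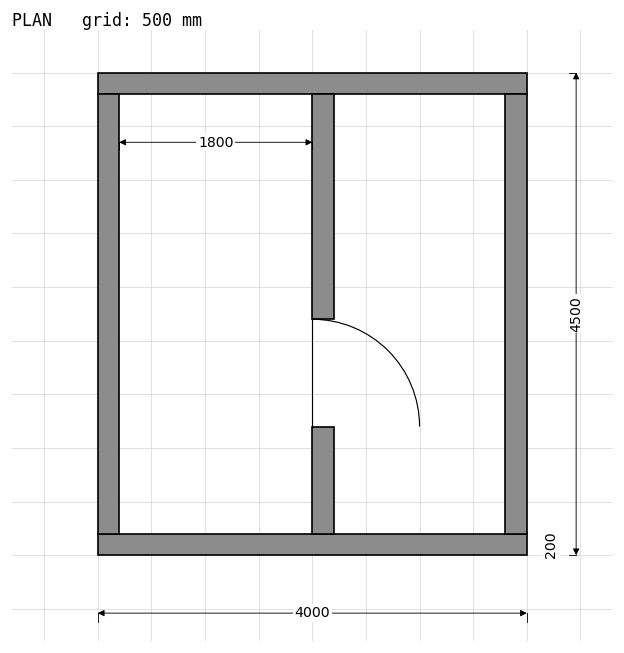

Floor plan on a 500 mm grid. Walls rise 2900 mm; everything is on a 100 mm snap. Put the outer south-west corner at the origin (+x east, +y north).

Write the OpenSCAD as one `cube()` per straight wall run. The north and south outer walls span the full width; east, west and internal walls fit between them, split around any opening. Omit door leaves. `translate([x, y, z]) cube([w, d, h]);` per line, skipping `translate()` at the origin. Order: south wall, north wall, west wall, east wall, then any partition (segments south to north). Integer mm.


cube([4000, 200, 2900]);
translate([0, 4300, 0]) cube([4000, 200, 2900]);
translate([0, 200, 0]) cube([200, 4100, 2900]);
translate([3800, 200, 0]) cube([200, 4100, 2900]);
translate([2000, 200, 0]) cube([200, 1000, 2900]);
translate([2000, 2200, 0]) cube([200, 2100, 2900]);
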